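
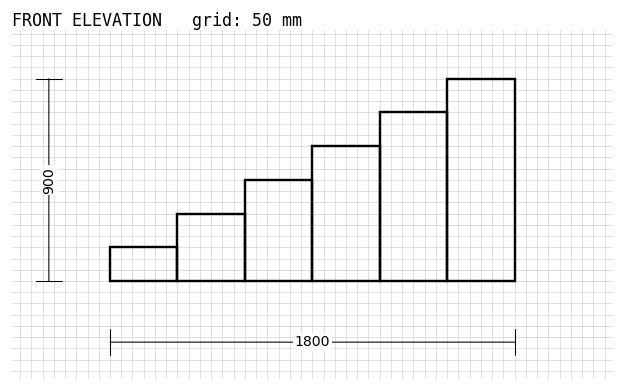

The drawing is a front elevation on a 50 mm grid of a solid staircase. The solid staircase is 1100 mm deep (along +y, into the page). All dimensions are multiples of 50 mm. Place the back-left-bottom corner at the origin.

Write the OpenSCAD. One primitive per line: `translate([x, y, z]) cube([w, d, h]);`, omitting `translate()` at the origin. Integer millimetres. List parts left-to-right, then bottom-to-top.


cube([300, 1100, 150]);
translate([300, 0, 0]) cube([300, 1100, 300]);
translate([600, 0, 0]) cube([300, 1100, 450]);
translate([900, 0, 0]) cube([300, 1100, 600]);
translate([1200, 0, 0]) cube([300, 1100, 750]);
translate([1500, 0, 0]) cube([300, 1100, 900]);


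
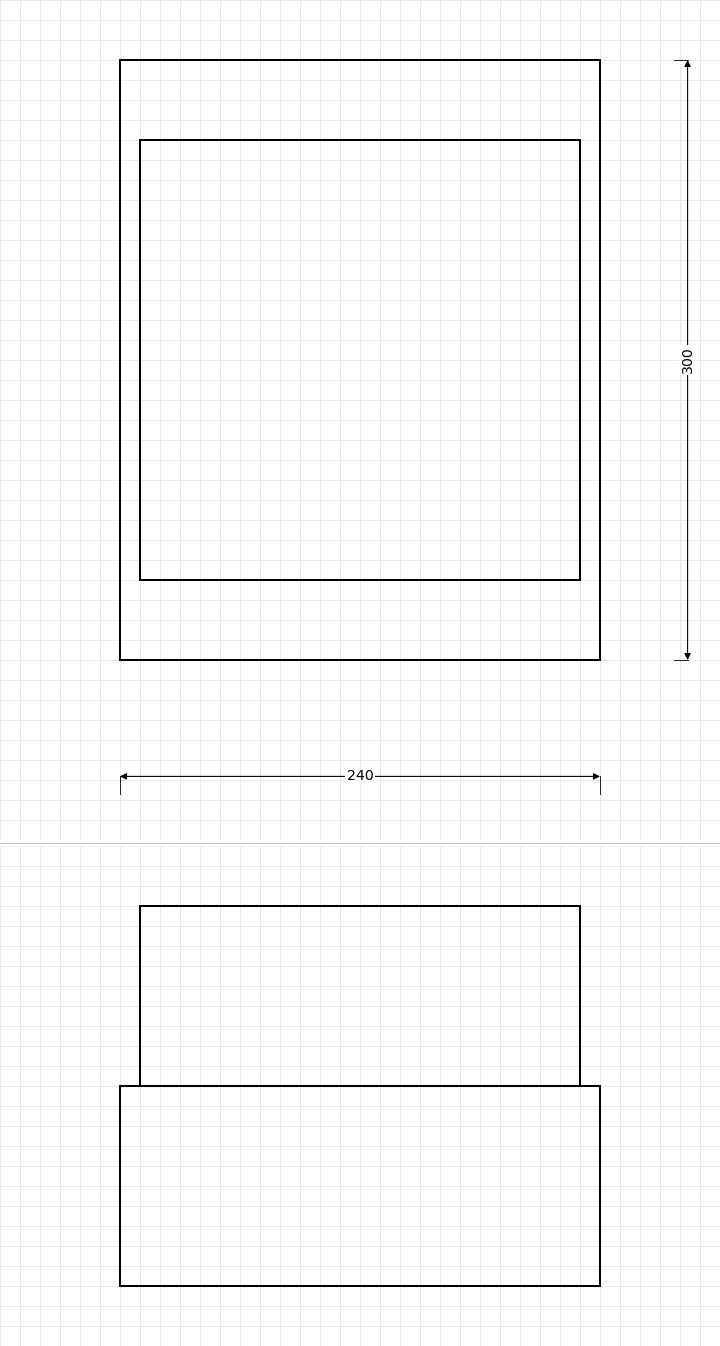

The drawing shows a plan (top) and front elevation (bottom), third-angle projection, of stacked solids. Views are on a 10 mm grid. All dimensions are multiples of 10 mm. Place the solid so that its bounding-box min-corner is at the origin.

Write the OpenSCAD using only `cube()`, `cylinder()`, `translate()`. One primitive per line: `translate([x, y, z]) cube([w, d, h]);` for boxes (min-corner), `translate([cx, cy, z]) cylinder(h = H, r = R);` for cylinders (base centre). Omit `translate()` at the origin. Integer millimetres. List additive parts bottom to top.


cube([240, 300, 100]);
translate([10, 40, 100]) cube([220, 220, 90]);


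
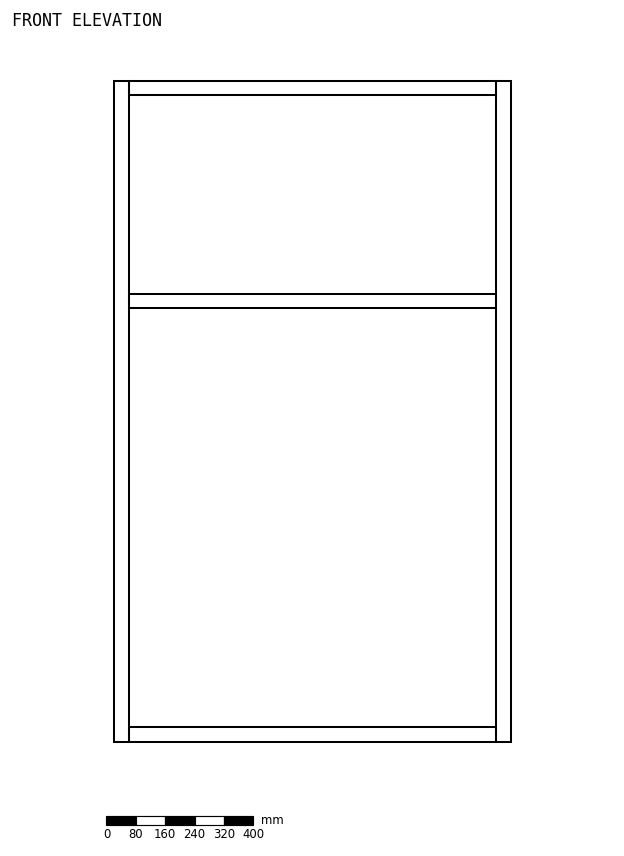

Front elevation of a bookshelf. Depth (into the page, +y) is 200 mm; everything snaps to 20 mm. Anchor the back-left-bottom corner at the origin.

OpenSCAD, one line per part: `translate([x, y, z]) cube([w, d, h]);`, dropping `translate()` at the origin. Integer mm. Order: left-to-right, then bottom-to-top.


cube([40, 200, 1800]);
translate([40, 0, 0]) cube([1000, 200, 40]);
translate([40, 0, 1180]) cube([1000, 200, 40]);
translate([40, 0, 1760]) cube([1000, 200, 40]);
translate([1040, 0, 0]) cube([40, 200, 1800]);


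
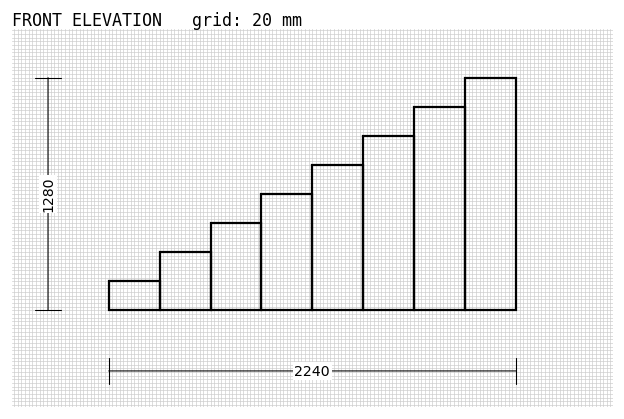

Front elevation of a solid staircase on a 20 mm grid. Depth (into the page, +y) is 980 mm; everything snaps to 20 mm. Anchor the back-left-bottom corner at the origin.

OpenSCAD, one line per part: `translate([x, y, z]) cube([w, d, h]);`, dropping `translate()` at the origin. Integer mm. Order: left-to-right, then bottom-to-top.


cube([280, 980, 160]);
translate([280, 0, 0]) cube([280, 980, 320]);
translate([560, 0, 0]) cube([280, 980, 480]);
translate([840, 0, 0]) cube([280, 980, 640]);
translate([1120, 0, 0]) cube([280, 980, 800]);
translate([1400, 0, 0]) cube([280, 980, 960]);
translate([1680, 0, 0]) cube([280, 980, 1120]);
translate([1960, 0, 0]) cube([280, 980, 1280]);


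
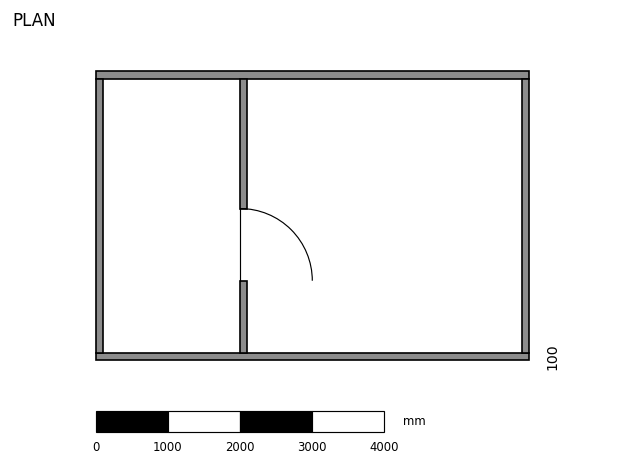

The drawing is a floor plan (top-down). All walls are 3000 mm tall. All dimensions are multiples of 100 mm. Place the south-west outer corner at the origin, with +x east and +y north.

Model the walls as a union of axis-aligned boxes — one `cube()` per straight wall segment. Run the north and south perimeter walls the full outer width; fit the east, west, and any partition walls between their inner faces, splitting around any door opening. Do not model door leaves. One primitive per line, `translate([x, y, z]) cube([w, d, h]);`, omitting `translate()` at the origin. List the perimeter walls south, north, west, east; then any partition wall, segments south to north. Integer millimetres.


cube([6000, 100, 3000]);
translate([0, 3900, 0]) cube([6000, 100, 3000]);
translate([0, 100, 0]) cube([100, 3800, 3000]);
translate([5900, 100, 0]) cube([100, 3800, 3000]);
translate([2000, 100, 0]) cube([100, 1000, 3000]);
translate([2000, 2100, 0]) cube([100, 1800, 3000]);


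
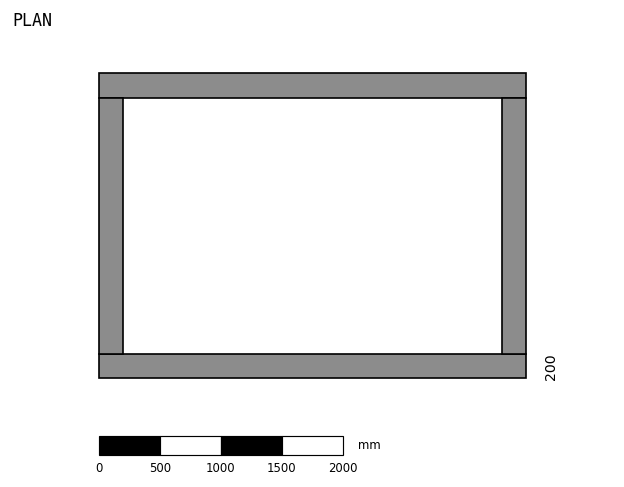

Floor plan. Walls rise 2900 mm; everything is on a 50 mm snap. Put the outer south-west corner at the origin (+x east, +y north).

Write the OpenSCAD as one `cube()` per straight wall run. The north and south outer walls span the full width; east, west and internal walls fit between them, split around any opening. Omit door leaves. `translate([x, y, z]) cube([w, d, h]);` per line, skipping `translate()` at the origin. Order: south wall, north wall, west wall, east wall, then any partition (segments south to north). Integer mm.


cube([3500, 200, 2900]);
translate([0, 2300, 0]) cube([3500, 200, 2900]);
translate([0, 200, 0]) cube([200, 2100, 2900]);
translate([3300, 200, 0]) cube([200, 2100, 2900]);


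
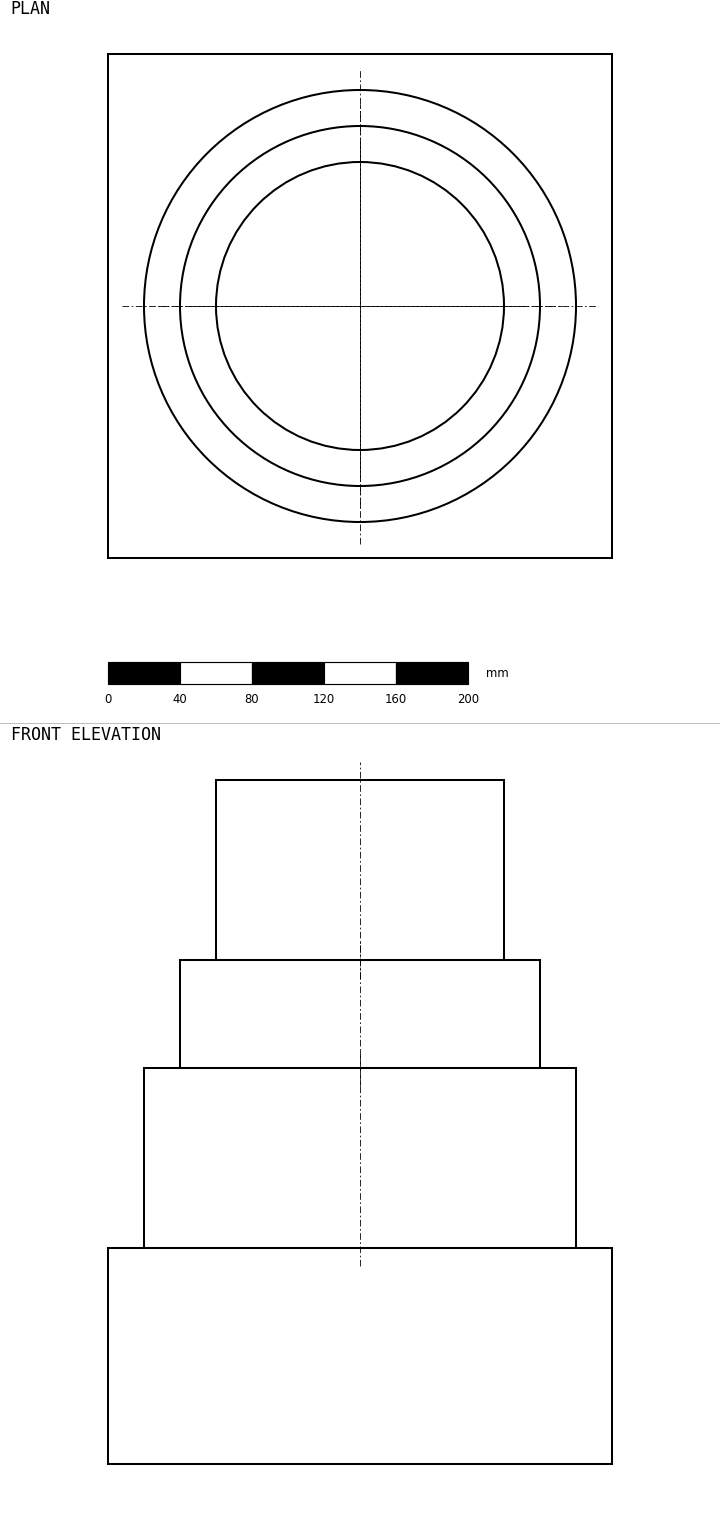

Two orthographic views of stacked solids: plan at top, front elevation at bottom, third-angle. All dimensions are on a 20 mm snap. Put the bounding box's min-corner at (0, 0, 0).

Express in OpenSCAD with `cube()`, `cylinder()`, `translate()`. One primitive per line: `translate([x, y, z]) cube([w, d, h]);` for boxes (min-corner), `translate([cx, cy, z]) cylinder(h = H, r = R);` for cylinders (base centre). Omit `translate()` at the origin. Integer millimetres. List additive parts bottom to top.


cube([280, 280, 120]);
translate([140, 140, 120]) cylinder(h = 100, r = 120);
translate([140, 140, 220]) cylinder(h = 60, r = 100);
translate([140, 140, 280]) cylinder(h = 100, r = 80);


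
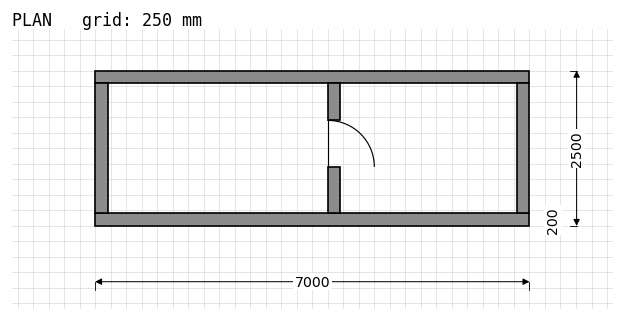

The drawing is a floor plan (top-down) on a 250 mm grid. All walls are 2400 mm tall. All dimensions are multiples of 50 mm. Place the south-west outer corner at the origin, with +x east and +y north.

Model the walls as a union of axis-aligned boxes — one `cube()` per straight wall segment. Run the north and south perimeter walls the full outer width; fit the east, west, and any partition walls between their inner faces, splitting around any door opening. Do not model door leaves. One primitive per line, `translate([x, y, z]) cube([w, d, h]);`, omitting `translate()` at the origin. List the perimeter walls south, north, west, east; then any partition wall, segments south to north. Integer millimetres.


cube([7000, 200, 2400]);
translate([0, 2300, 0]) cube([7000, 200, 2400]);
translate([0, 200, 0]) cube([200, 2100, 2400]);
translate([6800, 200, 0]) cube([200, 2100, 2400]);
translate([3750, 200, 0]) cube([200, 750, 2400]);
translate([3750, 1700, 0]) cube([200, 600, 2400]);


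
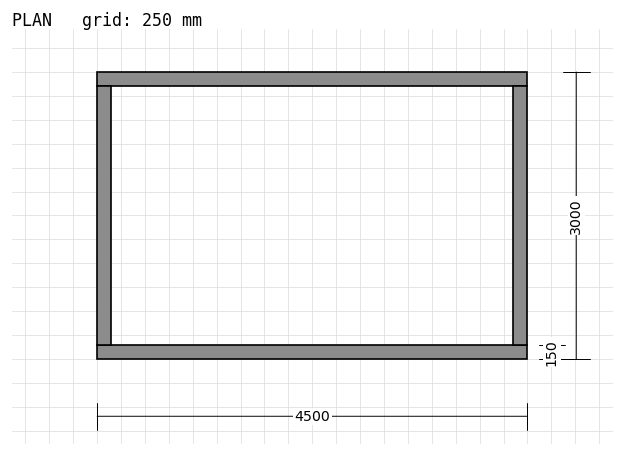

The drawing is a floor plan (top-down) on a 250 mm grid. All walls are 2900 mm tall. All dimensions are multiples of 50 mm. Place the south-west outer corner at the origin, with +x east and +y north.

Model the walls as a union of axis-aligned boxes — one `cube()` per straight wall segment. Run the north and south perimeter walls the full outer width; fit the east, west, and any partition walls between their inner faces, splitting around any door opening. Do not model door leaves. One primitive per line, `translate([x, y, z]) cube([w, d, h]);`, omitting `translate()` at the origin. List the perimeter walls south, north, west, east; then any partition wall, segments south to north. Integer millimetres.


cube([4500, 150, 2900]);
translate([0, 2850, 0]) cube([4500, 150, 2900]);
translate([0, 150, 0]) cube([150, 2700, 2900]);
translate([4350, 150, 0]) cube([150, 2700, 2900]);


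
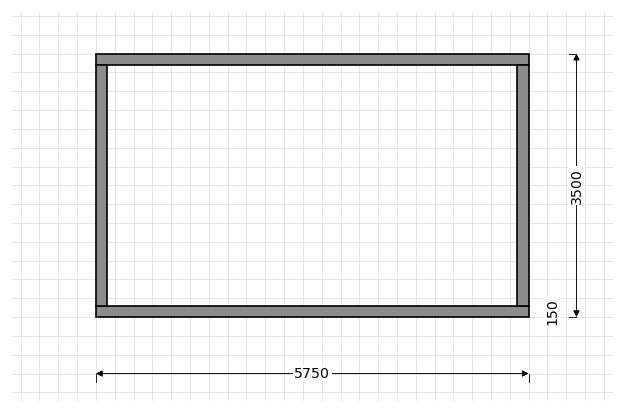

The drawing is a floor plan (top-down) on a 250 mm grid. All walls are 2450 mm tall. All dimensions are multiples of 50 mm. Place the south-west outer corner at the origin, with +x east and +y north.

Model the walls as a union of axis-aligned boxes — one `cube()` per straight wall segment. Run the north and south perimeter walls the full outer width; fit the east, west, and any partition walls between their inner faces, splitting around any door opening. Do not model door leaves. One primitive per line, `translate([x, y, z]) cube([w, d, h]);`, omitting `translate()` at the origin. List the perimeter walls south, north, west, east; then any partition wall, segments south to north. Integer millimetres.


cube([5750, 150, 2450]);
translate([0, 3350, 0]) cube([5750, 150, 2450]);
translate([0, 150, 0]) cube([150, 3200, 2450]);
translate([5600, 150, 0]) cube([150, 3200, 2450]);


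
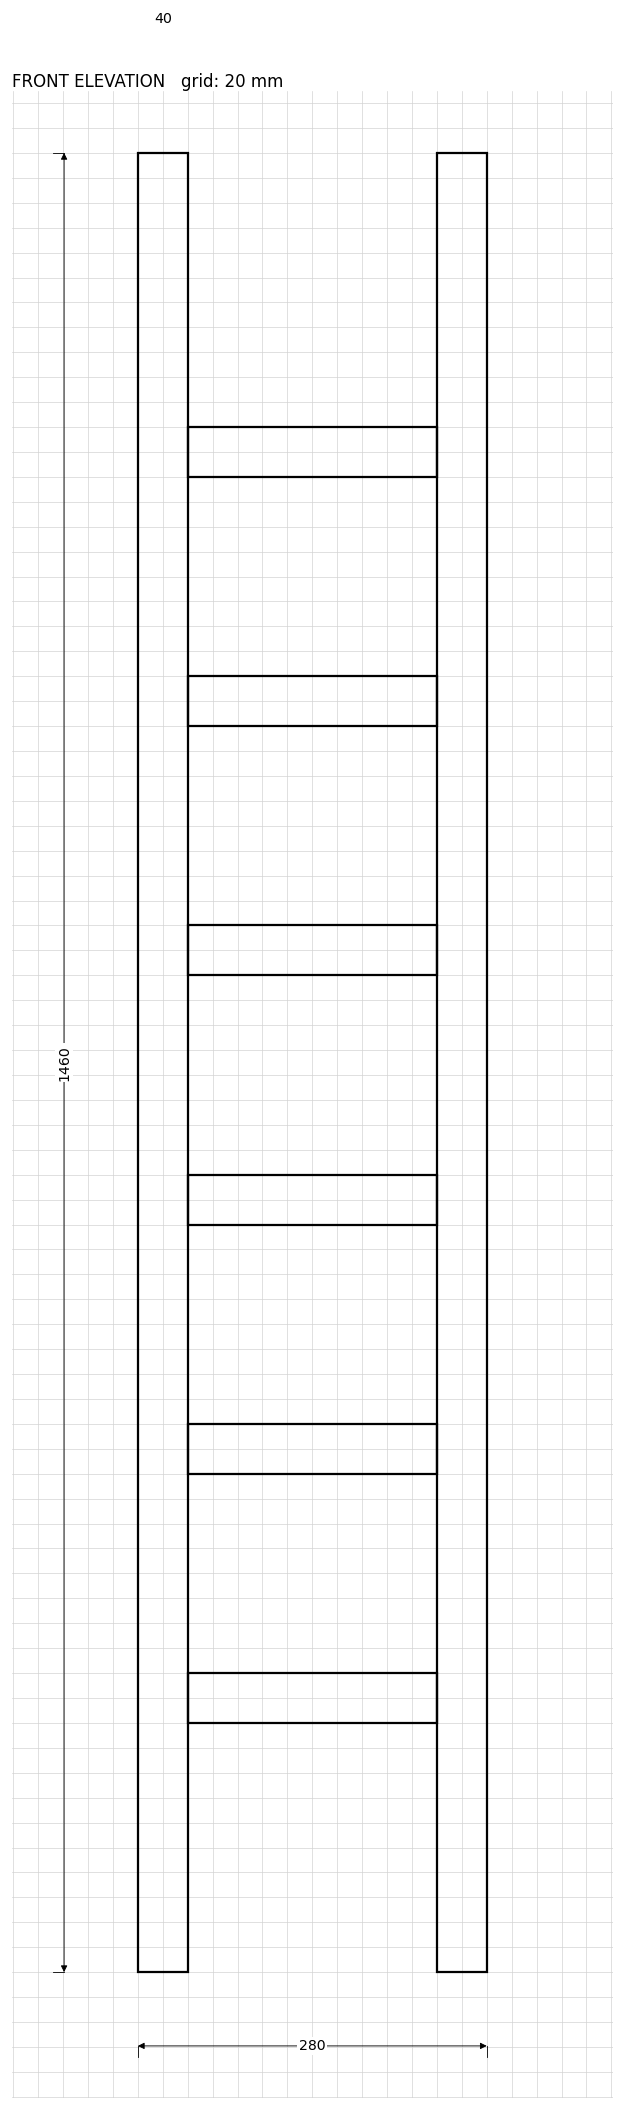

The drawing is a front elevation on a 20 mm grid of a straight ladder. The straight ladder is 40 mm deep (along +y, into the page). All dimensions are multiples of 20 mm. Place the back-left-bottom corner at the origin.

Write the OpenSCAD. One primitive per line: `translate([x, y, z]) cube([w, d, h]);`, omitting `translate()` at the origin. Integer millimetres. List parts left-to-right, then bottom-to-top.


cube([40, 40, 1460]);
translate([40, 0, 200]) cube([200, 40, 40]);
translate([40, 0, 400]) cube([200, 40, 40]);
translate([40, 0, 600]) cube([200, 40, 40]);
translate([40, 0, 800]) cube([200, 40, 40]);
translate([40, 0, 1000]) cube([200, 40, 40]);
translate([40, 0, 1200]) cube([200, 40, 40]);
translate([240, 0, 0]) cube([40, 40, 1460]);


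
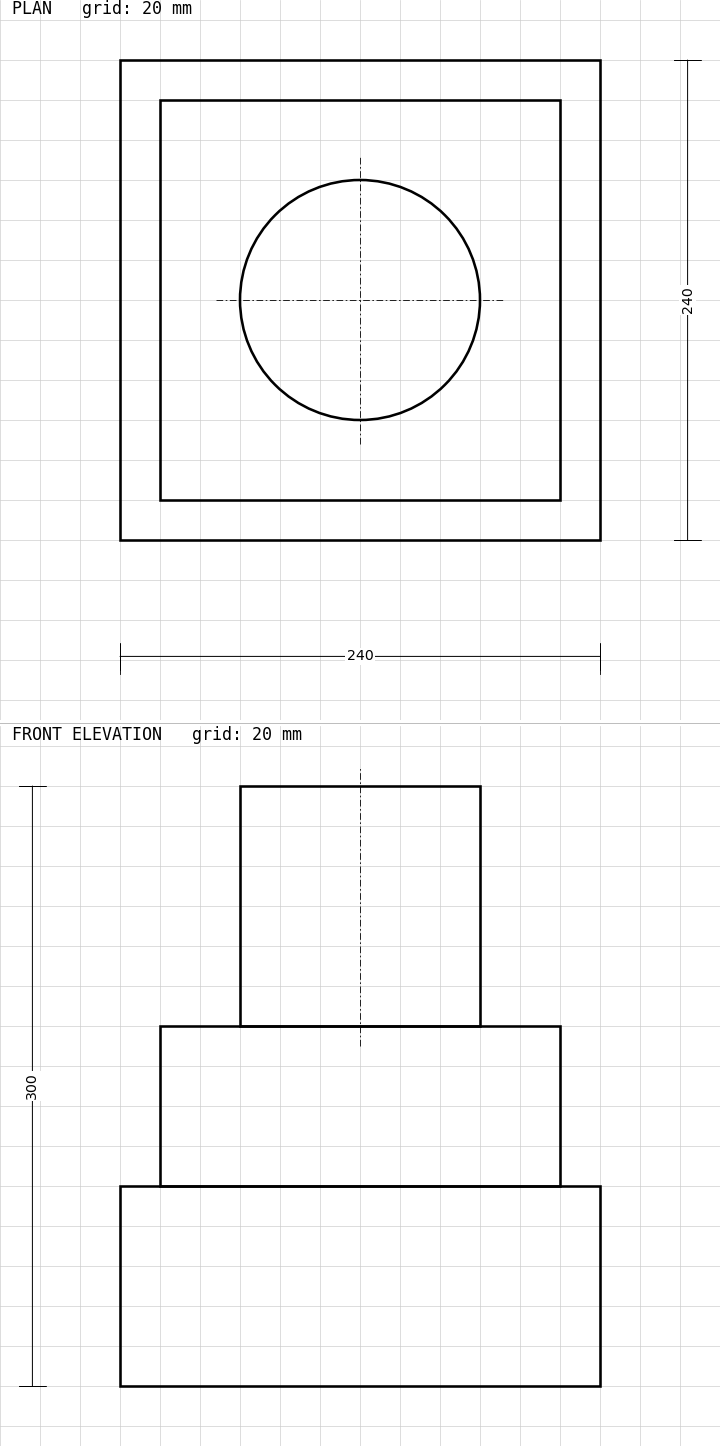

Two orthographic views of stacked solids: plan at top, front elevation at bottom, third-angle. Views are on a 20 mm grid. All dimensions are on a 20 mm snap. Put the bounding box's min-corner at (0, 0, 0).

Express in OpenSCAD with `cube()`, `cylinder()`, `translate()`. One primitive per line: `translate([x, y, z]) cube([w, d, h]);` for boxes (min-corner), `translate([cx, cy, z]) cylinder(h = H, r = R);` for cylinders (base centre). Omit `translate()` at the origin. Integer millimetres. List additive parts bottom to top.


cube([240, 240, 100]);
translate([20, 20, 100]) cube([200, 200, 80]);
translate([120, 120, 180]) cylinder(h = 120, r = 60);


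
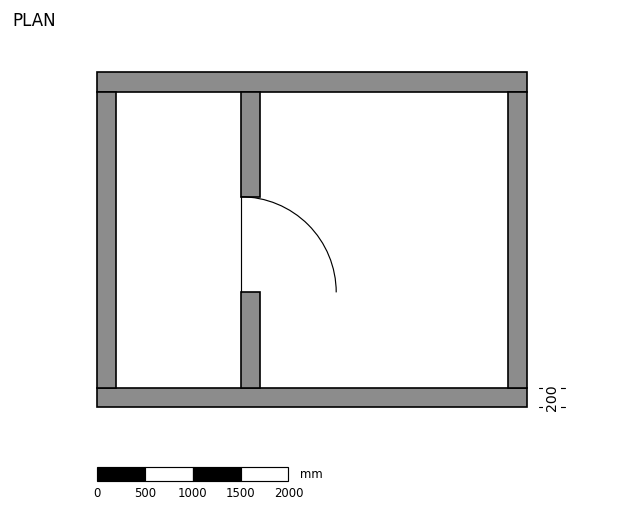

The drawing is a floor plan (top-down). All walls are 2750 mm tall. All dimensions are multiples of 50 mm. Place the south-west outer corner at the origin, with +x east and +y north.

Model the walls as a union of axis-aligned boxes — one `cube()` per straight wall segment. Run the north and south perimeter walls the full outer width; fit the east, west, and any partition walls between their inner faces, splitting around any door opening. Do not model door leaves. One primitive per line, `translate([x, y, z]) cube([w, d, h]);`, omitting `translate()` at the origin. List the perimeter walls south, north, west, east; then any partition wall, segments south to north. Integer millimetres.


cube([4500, 200, 2750]);
translate([0, 3300, 0]) cube([4500, 200, 2750]);
translate([0, 200, 0]) cube([200, 3100, 2750]);
translate([4300, 200, 0]) cube([200, 3100, 2750]);
translate([1500, 200, 0]) cube([200, 1000, 2750]);
translate([1500, 2200, 0]) cube([200, 1100, 2750]);


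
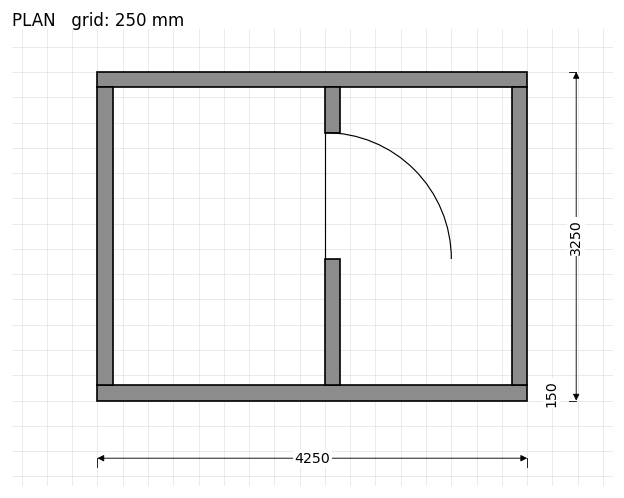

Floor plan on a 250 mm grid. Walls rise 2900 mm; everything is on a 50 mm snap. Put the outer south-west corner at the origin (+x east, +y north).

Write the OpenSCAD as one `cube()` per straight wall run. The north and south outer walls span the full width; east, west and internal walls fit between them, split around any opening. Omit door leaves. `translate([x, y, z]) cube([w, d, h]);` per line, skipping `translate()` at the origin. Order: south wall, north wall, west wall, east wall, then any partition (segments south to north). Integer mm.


cube([4250, 150, 2900]);
translate([0, 3100, 0]) cube([4250, 150, 2900]);
translate([0, 150, 0]) cube([150, 2950, 2900]);
translate([4100, 150, 0]) cube([150, 2950, 2900]);
translate([2250, 150, 0]) cube([150, 1250, 2900]);
translate([2250, 2650, 0]) cube([150, 450, 2900]);


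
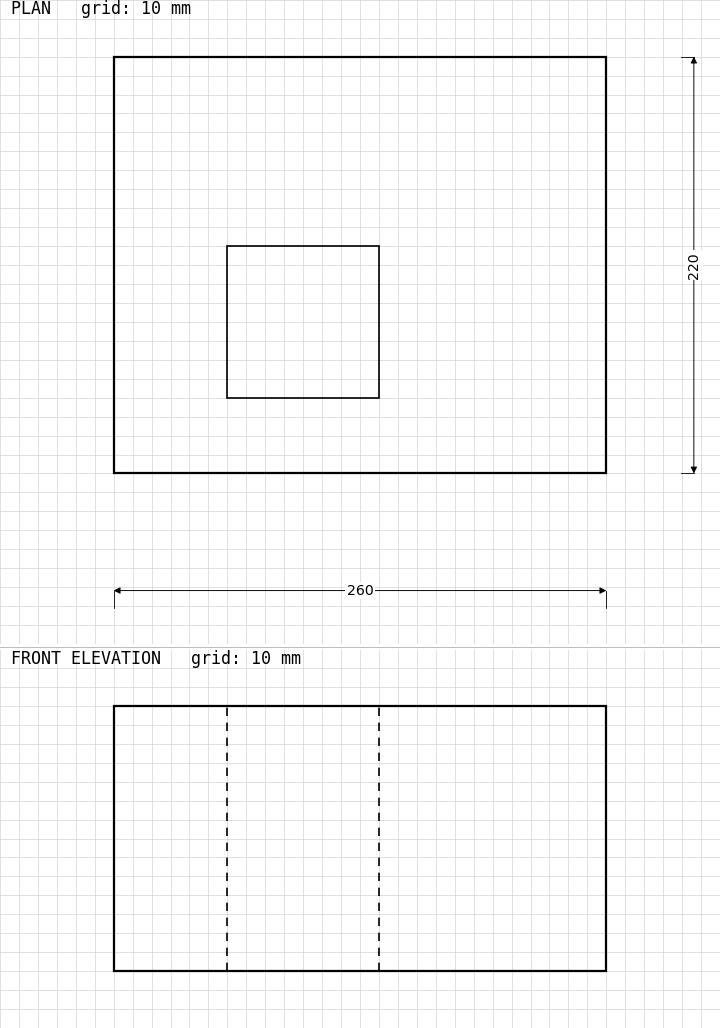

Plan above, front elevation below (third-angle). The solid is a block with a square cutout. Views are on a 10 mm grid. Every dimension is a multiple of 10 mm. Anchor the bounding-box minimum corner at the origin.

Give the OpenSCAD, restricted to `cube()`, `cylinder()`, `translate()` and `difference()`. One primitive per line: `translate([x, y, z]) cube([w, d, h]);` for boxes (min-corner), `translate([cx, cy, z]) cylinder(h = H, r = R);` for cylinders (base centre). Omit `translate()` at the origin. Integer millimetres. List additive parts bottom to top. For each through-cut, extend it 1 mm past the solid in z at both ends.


difference() {
  cube([260, 220, 140]);
  translate([60, 40, -1]) cube([80, 80, 142]);
}


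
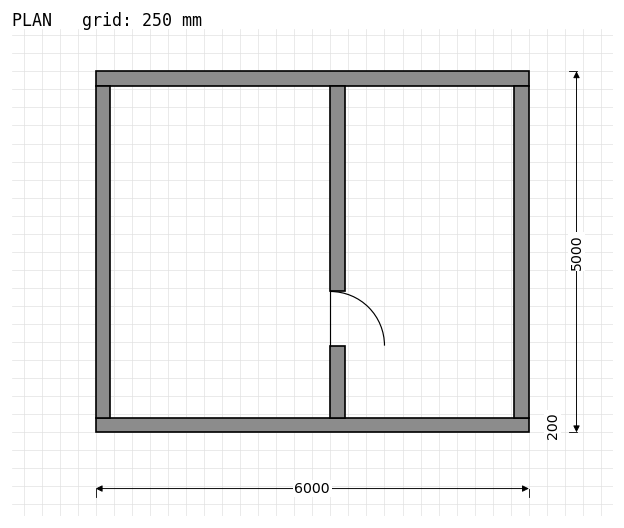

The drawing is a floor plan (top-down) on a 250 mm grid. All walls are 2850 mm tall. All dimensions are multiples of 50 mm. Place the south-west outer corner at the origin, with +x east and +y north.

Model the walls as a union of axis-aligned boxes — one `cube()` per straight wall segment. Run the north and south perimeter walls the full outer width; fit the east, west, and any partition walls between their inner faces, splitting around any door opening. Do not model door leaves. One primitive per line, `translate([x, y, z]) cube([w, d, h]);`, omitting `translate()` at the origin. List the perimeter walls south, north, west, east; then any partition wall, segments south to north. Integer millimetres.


cube([6000, 200, 2850]);
translate([0, 4800, 0]) cube([6000, 200, 2850]);
translate([0, 200, 0]) cube([200, 4600, 2850]);
translate([5800, 200, 0]) cube([200, 4600, 2850]);
translate([3250, 200, 0]) cube([200, 1000, 2850]);
translate([3250, 1950, 0]) cube([200, 2850, 2850]);


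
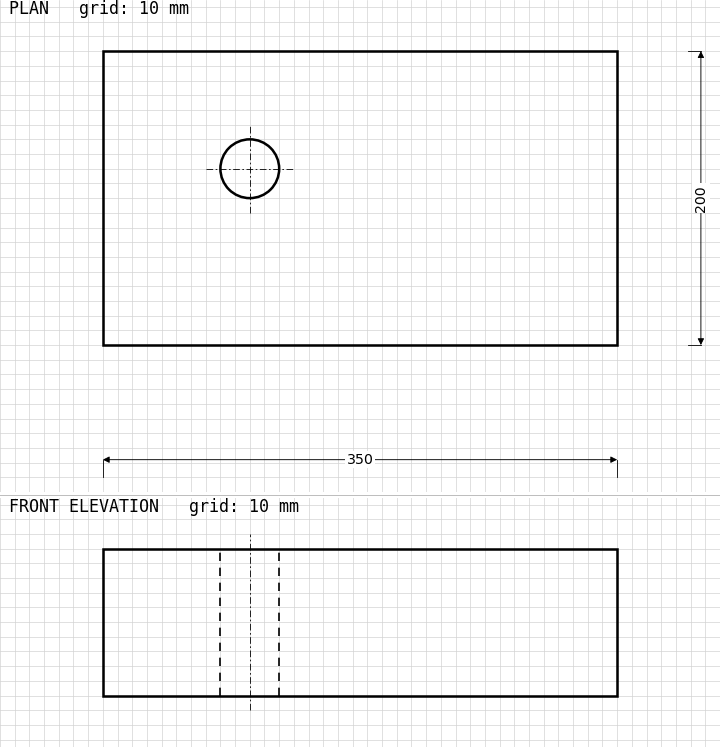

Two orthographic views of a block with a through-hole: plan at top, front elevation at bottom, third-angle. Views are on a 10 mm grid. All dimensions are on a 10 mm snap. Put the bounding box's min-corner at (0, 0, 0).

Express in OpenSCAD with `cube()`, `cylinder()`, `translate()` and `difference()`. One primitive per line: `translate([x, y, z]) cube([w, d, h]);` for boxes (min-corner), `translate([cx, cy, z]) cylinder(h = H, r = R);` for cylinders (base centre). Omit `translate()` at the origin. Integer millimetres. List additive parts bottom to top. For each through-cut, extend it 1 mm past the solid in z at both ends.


difference() {
  cube([350, 200, 100]);
  translate([100, 120, -1]) cylinder(h = 102, r = 20);
}


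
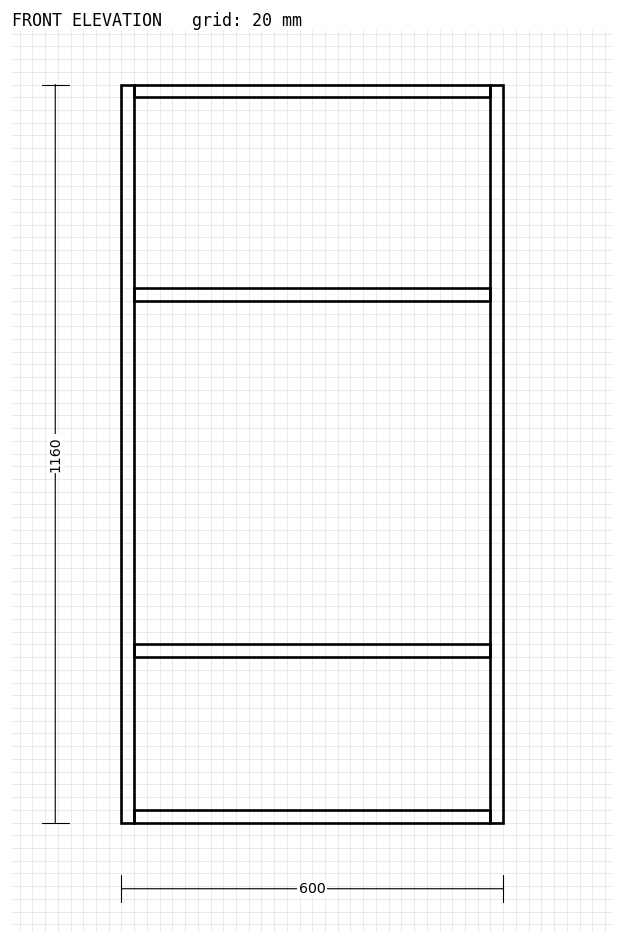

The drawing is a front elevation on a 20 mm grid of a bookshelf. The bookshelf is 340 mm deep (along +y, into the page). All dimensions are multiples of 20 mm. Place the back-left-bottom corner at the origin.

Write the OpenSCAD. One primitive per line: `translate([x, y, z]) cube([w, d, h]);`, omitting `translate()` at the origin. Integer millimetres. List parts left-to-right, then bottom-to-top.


cube([20, 340, 1160]);
translate([20, 0, 0]) cube([560, 340, 20]);
translate([20, 0, 260]) cube([560, 340, 20]);
translate([20, 0, 820]) cube([560, 340, 20]);
translate([20, 0, 1140]) cube([560, 340, 20]);
translate([580, 0, 0]) cube([20, 340, 1160]);


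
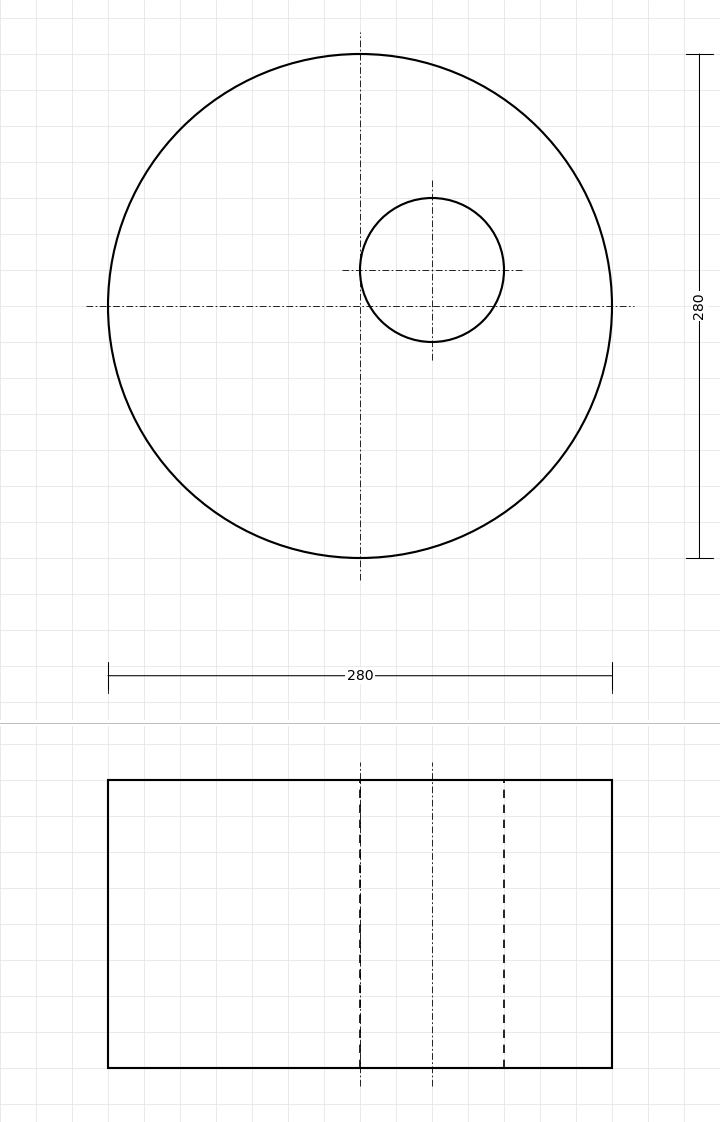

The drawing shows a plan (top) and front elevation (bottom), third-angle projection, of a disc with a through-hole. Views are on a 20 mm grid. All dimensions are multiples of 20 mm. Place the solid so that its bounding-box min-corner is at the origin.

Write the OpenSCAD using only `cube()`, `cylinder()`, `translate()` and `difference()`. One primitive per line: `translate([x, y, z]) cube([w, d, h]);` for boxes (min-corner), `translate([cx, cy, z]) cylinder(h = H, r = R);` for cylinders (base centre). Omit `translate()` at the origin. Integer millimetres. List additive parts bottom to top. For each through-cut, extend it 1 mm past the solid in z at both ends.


difference() {
  translate([140, 140, 0]) cylinder(h = 160, r = 140);
  translate([180, 160, -1]) cylinder(h = 162, r = 40);
}


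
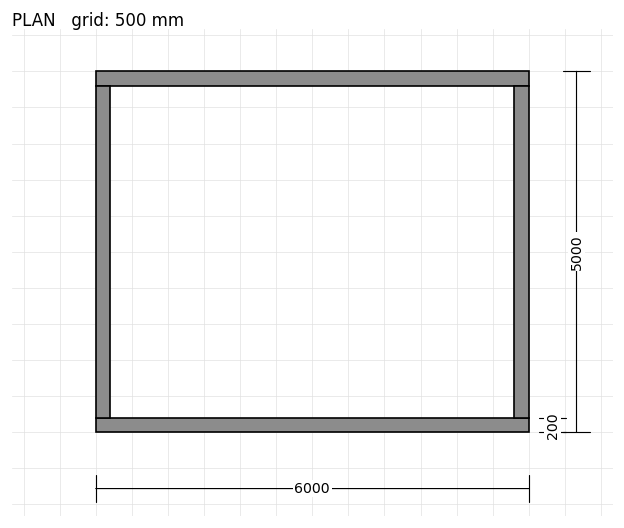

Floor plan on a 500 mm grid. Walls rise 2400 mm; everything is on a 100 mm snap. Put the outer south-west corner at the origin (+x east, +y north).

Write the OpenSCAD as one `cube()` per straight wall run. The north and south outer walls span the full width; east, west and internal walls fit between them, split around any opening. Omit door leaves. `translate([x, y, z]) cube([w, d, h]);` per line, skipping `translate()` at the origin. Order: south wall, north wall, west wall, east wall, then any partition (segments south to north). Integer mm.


cube([6000, 200, 2400]);
translate([0, 4800, 0]) cube([6000, 200, 2400]);
translate([0, 200, 0]) cube([200, 4600, 2400]);
translate([5800, 200, 0]) cube([200, 4600, 2400]);


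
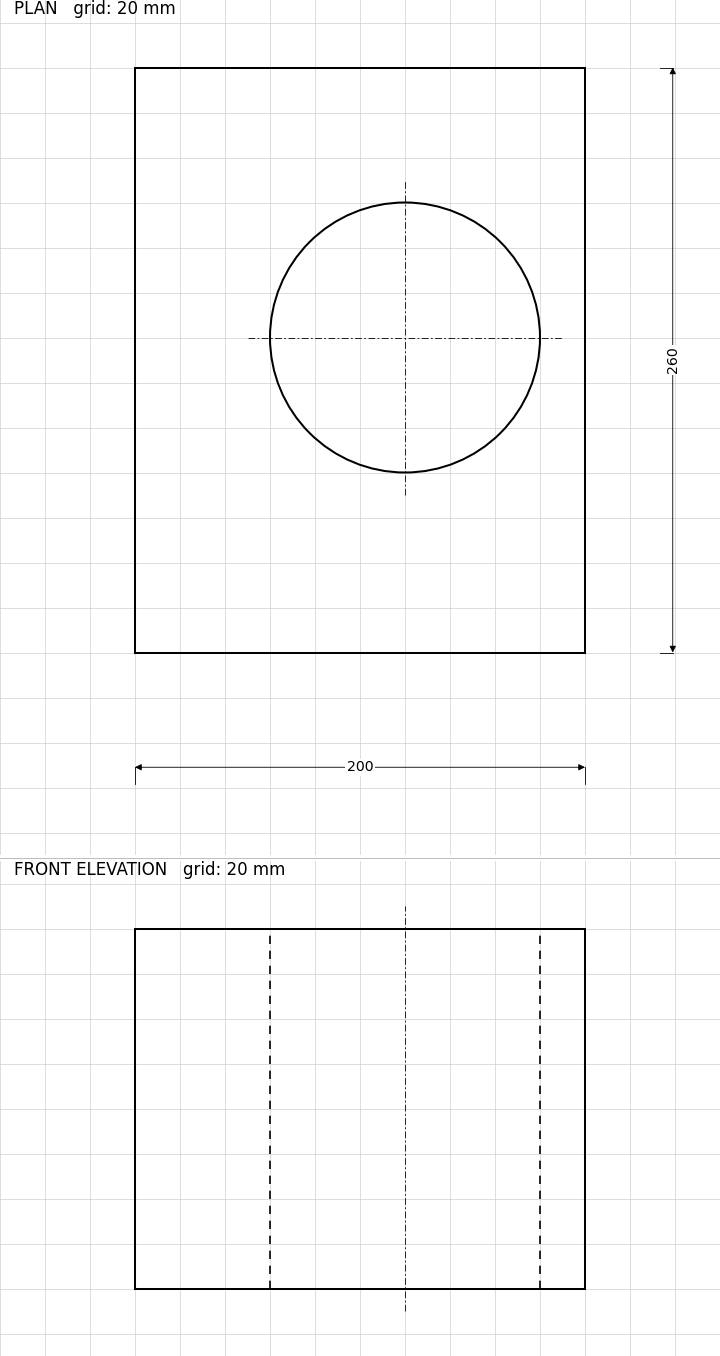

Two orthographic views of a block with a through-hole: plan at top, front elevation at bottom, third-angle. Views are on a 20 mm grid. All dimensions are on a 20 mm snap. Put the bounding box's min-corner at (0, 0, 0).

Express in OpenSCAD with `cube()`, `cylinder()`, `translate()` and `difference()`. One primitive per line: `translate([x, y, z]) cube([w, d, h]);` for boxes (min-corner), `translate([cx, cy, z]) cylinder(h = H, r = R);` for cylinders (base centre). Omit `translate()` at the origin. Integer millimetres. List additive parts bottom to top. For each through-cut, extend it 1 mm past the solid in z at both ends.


difference() {
  cube([200, 260, 160]);
  translate([120, 140, -1]) cylinder(h = 162, r = 60);
}


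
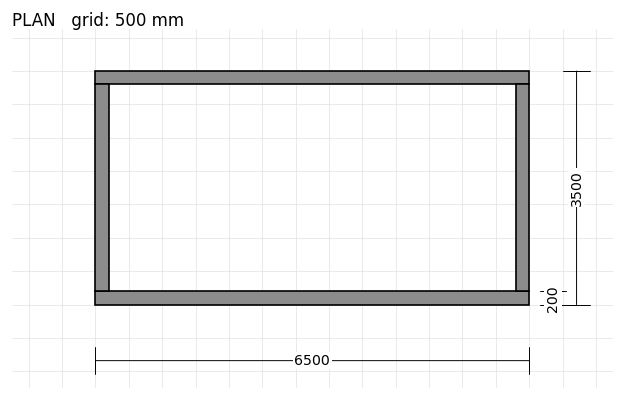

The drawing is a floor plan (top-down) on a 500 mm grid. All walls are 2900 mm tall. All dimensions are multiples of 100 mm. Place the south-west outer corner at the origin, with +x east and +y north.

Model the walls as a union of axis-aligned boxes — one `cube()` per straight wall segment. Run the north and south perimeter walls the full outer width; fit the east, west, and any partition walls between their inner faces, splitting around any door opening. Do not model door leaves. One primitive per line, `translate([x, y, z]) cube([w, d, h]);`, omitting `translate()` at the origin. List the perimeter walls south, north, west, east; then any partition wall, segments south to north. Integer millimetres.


cube([6500, 200, 2900]);
translate([0, 3300, 0]) cube([6500, 200, 2900]);
translate([0, 200, 0]) cube([200, 3100, 2900]);
translate([6300, 200, 0]) cube([200, 3100, 2900]);


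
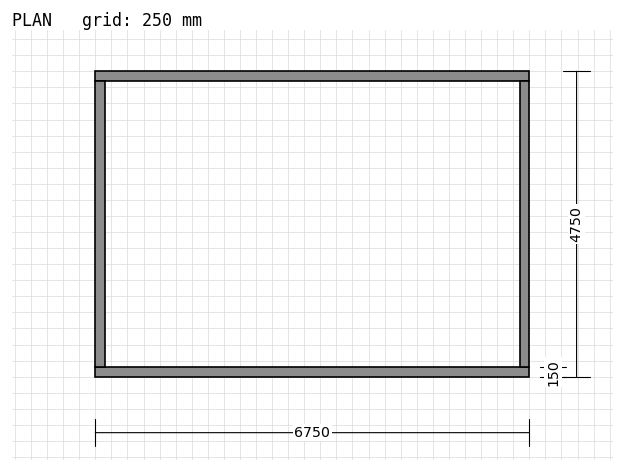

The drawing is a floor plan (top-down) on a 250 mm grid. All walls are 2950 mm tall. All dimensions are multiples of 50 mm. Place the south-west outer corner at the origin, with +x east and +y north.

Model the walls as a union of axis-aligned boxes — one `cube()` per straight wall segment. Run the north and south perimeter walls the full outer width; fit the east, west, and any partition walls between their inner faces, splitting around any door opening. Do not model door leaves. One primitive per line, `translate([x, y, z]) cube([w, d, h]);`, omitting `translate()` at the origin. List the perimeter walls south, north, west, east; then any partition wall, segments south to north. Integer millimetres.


cube([6750, 150, 2950]);
translate([0, 4600, 0]) cube([6750, 150, 2950]);
translate([0, 150, 0]) cube([150, 4450, 2950]);
translate([6600, 150, 0]) cube([150, 4450, 2950]);


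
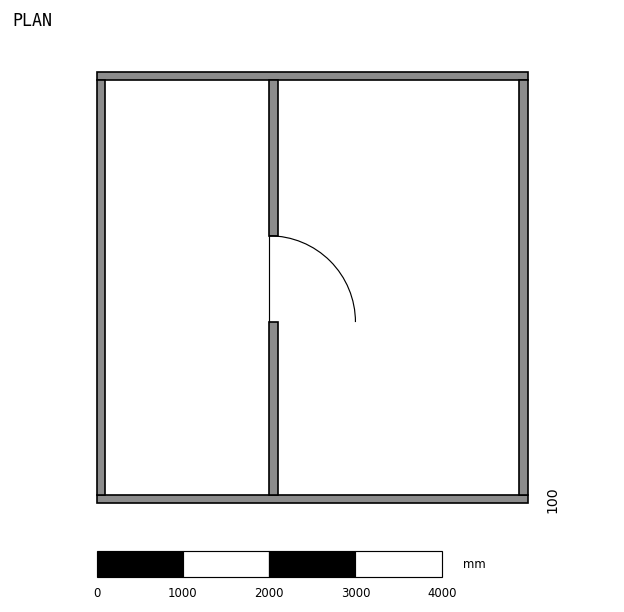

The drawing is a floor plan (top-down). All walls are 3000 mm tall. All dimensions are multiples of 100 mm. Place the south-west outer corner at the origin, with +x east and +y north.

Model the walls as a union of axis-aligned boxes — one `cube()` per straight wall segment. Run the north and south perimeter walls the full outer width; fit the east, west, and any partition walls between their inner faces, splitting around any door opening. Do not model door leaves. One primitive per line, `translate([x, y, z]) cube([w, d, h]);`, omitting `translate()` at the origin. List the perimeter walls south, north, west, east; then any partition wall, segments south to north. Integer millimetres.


cube([5000, 100, 3000]);
translate([0, 4900, 0]) cube([5000, 100, 3000]);
translate([0, 100, 0]) cube([100, 4800, 3000]);
translate([4900, 100, 0]) cube([100, 4800, 3000]);
translate([2000, 100, 0]) cube([100, 2000, 3000]);
translate([2000, 3100, 0]) cube([100, 1800, 3000]);


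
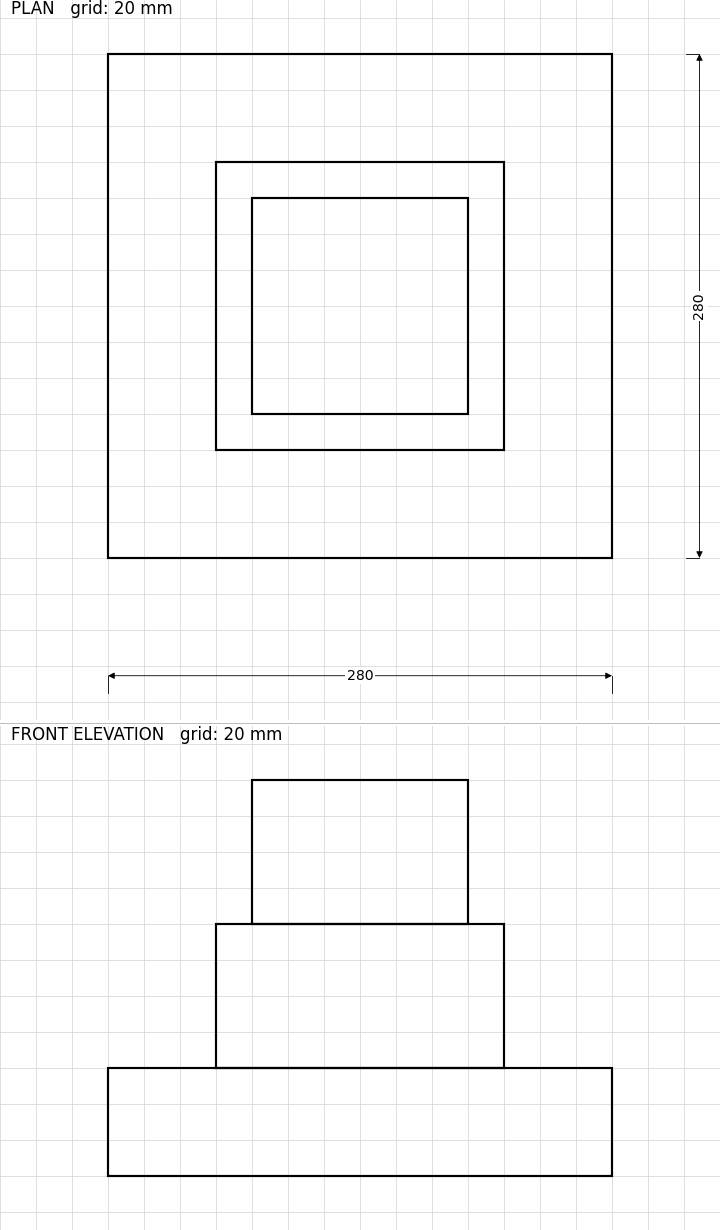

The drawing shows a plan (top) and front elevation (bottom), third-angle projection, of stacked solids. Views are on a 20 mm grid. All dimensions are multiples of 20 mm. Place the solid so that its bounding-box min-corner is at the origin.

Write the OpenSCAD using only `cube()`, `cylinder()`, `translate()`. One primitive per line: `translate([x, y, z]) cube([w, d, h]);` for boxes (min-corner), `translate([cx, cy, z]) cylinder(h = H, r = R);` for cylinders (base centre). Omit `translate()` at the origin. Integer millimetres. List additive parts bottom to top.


cube([280, 280, 60]);
translate([60, 60, 60]) cube([160, 160, 80]);
translate([80, 80, 140]) cube([120, 120, 80]);


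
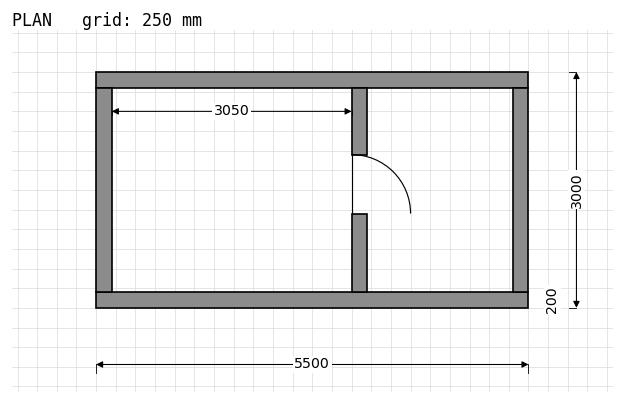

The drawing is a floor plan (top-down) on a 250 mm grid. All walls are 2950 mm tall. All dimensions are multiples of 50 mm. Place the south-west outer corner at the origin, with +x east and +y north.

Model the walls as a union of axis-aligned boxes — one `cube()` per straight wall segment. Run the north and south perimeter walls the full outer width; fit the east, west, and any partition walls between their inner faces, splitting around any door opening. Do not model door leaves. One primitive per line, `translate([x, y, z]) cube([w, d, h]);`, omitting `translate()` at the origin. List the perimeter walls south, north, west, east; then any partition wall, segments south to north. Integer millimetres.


cube([5500, 200, 2950]);
translate([0, 2800, 0]) cube([5500, 200, 2950]);
translate([0, 200, 0]) cube([200, 2600, 2950]);
translate([5300, 200, 0]) cube([200, 2600, 2950]);
translate([3250, 200, 0]) cube([200, 1000, 2950]);
translate([3250, 1950, 0]) cube([200, 850, 2950]);


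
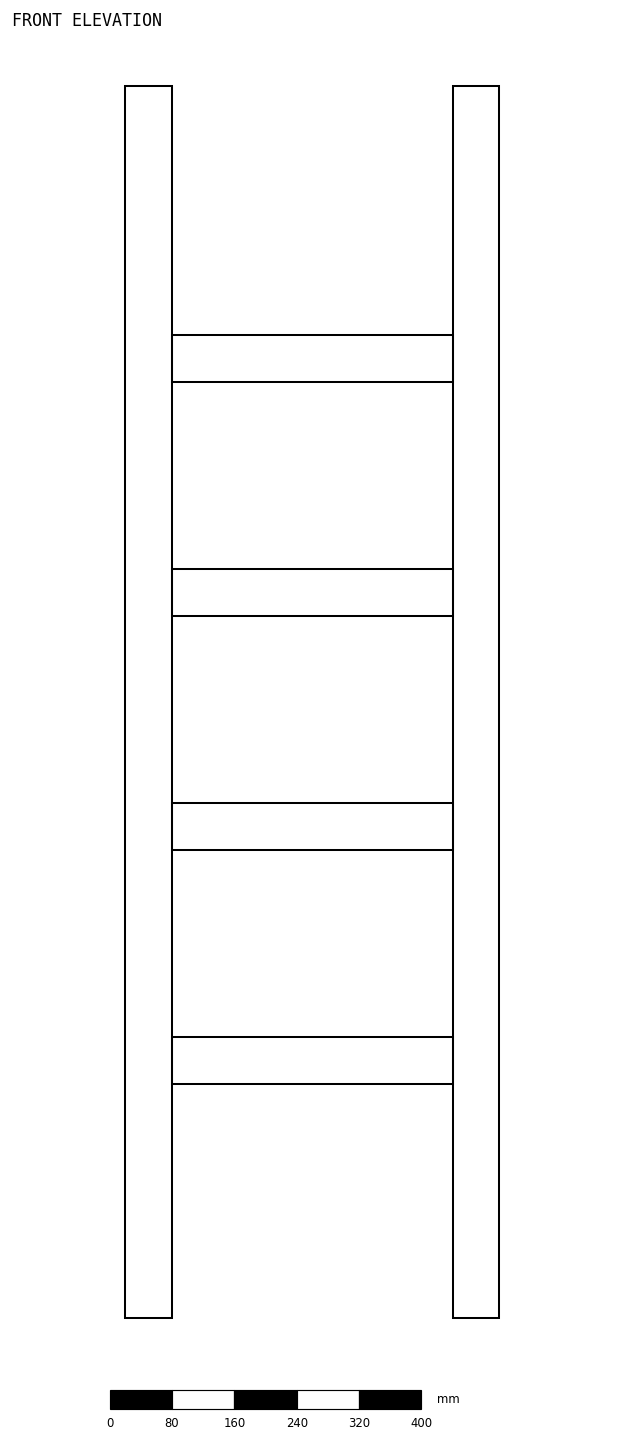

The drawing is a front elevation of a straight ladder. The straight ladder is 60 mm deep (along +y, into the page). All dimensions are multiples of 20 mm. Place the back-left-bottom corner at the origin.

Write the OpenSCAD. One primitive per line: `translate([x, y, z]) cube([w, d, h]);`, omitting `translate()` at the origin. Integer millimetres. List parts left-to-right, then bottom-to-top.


cube([60, 60, 1580]);
translate([60, 0, 300]) cube([360, 60, 60]);
translate([60, 0, 600]) cube([360, 60, 60]);
translate([60, 0, 900]) cube([360, 60, 60]);
translate([60, 0, 1200]) cube([360, 60, 60]);
translate([420, 0, 0]) cube([60, 60, 1580]);


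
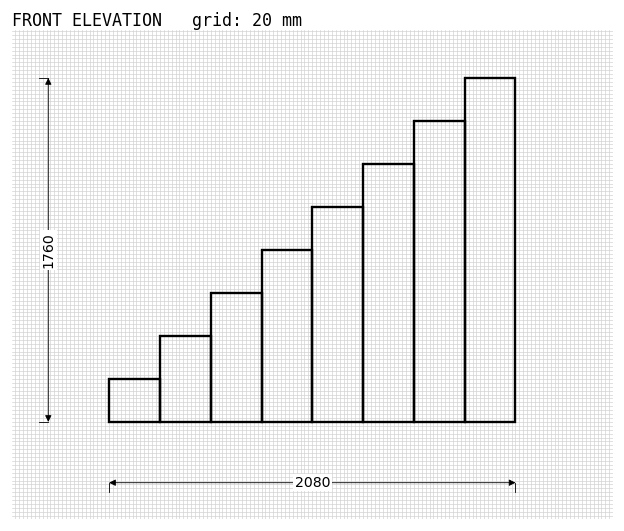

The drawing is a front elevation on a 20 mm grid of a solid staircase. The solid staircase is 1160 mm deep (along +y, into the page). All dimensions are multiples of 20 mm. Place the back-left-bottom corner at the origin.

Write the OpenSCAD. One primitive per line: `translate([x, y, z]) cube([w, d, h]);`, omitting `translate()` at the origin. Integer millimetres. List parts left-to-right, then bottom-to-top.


cube([260, 1160, 220]);
translate([260, 0, 0]) cube([260, 1160, 440]);
translate([520, 0, 0]) cube([260, 1160, 660]);
translate([780, 0, 0]) cube([260, 1160, 880]);
translate([1040, 0, 0]) cube([260, 1160, 1100]);
translate([1300, 0, 0]) cube([260, 1160, 1320]);
translate([1560, 0, 0]) cube([260, 1160, 1540]);
translate([1820, 0, 0]) cube([260, 1160, 1760]);


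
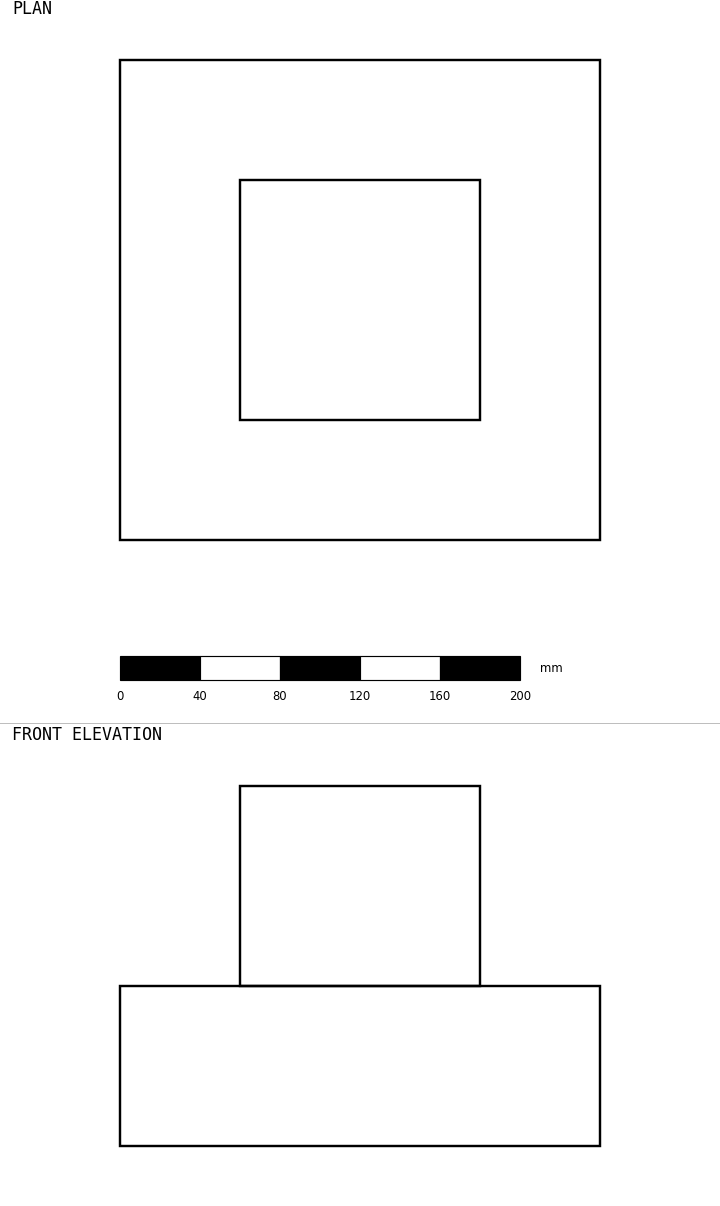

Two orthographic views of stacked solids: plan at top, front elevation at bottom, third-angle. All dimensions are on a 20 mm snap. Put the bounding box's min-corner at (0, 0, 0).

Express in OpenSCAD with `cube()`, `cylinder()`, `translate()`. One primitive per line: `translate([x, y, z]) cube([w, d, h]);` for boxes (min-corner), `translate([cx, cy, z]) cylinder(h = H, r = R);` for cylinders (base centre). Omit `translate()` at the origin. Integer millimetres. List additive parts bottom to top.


cube([240, 240, 80]);
translate([60, 60, 80]) cube([120, 120, 100]);


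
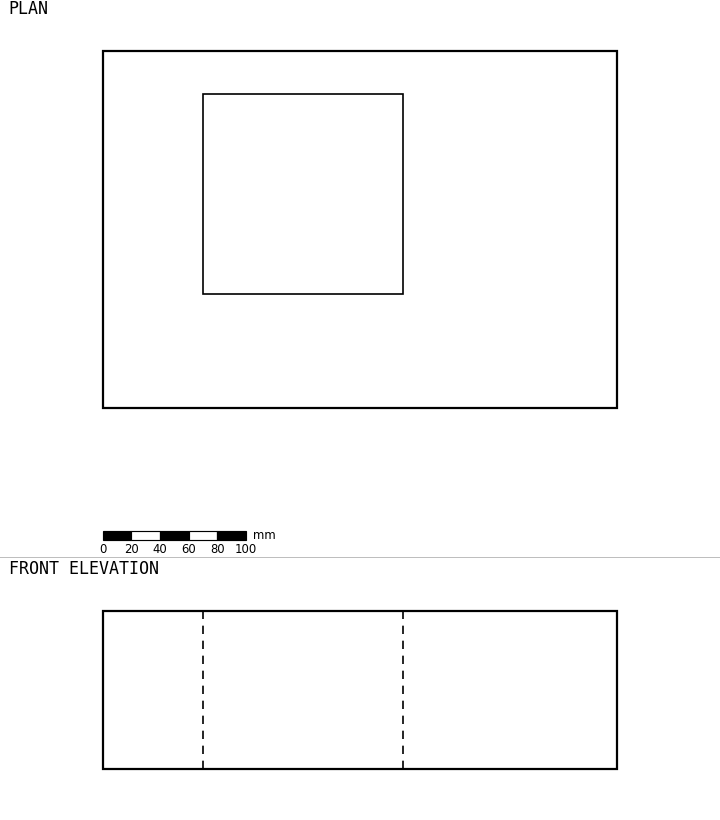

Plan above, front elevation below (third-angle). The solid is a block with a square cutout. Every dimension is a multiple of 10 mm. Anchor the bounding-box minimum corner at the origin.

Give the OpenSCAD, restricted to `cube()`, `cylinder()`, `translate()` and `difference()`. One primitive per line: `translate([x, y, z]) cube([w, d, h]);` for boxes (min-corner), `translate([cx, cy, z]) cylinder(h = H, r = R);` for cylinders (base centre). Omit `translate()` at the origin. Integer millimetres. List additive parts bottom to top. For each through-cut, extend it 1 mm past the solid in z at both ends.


difference() {
  cube([360, 250, 110]);
  translate([70, 80, -1]) cube([140, 140, 112]);
}


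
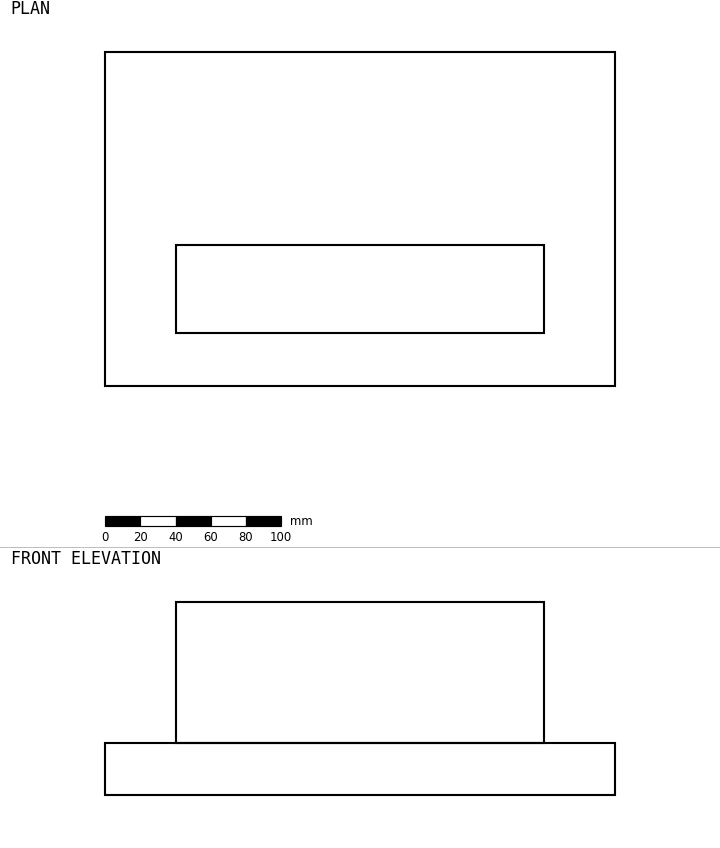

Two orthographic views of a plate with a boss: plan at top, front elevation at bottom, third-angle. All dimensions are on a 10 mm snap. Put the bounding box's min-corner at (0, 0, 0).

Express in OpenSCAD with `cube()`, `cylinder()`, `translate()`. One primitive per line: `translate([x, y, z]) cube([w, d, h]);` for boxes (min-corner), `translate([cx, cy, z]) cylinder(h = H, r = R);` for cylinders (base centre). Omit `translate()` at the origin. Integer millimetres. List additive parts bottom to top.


cube([290, 190, 30]);
translate([40, 30, 30]) cube([210, 50, 80]);


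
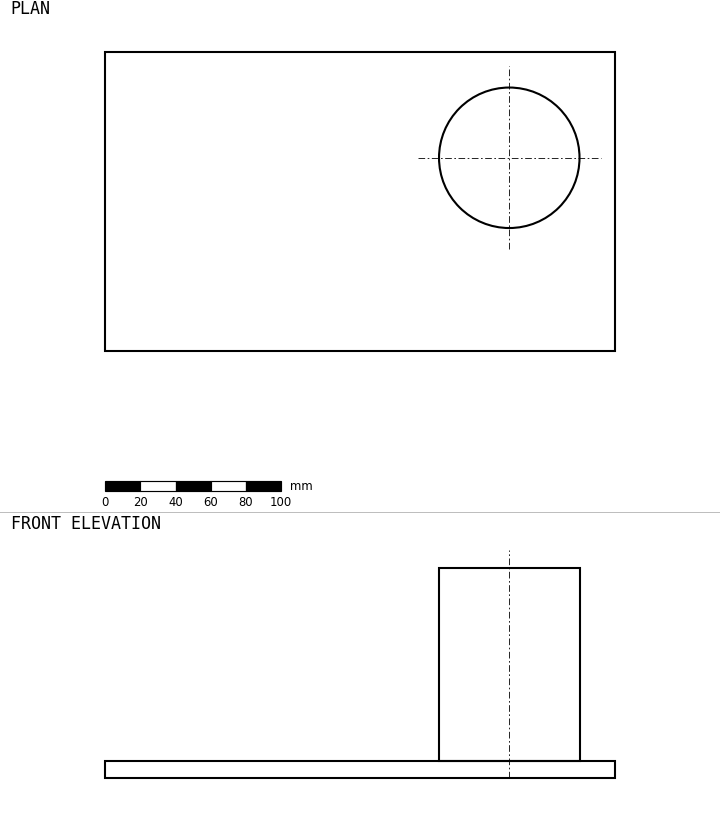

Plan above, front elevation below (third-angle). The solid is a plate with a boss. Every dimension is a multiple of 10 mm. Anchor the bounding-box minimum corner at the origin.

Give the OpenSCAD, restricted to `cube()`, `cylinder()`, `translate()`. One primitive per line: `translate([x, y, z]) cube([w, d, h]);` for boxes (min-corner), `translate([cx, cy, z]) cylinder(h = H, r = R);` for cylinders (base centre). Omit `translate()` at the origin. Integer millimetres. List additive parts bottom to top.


cube([290, 170, 10]);
translate([230, 110, 10]) cylinder(h = 110, r = 40);


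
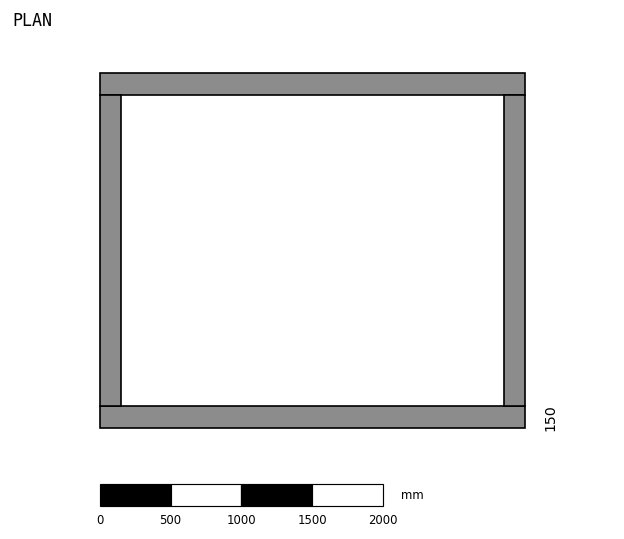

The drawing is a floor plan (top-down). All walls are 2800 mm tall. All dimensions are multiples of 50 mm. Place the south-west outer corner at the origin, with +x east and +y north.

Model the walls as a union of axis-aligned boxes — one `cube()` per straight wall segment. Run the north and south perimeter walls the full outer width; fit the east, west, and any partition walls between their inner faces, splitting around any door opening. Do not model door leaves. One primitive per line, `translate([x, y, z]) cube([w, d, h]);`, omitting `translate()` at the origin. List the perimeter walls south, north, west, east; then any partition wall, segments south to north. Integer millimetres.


cube([3000, 150, 2800]);
translate([0, 2350, 0]) cube([3000, 150, 2800]);
translate([0, 150, 0]) cube([150, 2200, 2800]);
translate([2850, 150, 0]) cube([150, 2200, 2800]);


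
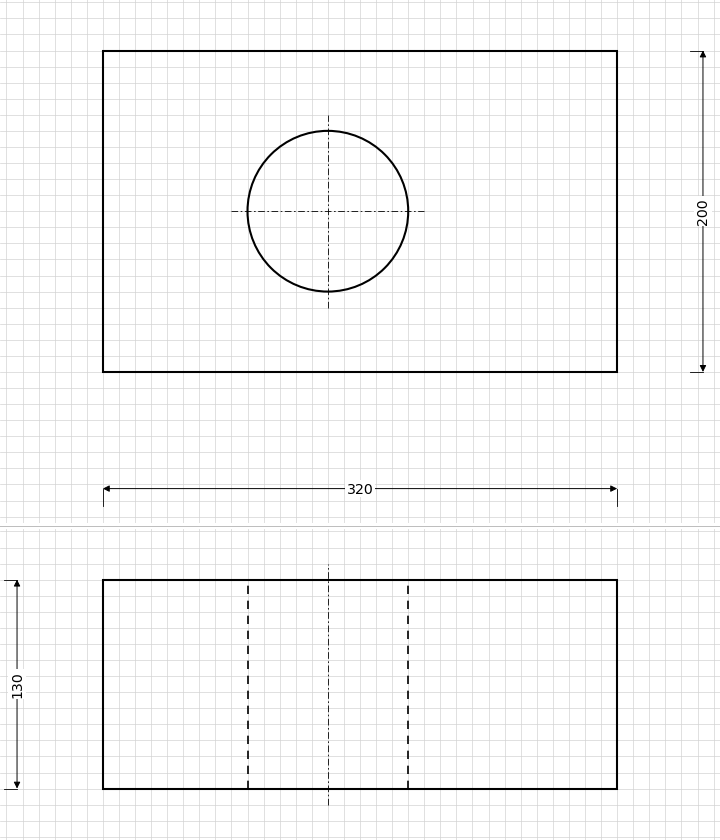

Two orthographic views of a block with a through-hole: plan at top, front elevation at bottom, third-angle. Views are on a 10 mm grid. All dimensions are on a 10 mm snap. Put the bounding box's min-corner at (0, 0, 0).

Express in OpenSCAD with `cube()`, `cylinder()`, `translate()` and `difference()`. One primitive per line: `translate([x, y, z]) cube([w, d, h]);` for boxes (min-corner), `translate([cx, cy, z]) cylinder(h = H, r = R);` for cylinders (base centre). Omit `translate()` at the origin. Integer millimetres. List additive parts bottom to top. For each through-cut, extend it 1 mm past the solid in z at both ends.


difference() {
  cube([320, 200, 130]);
  translate([140, 100, -1]) cylinder(h = 132, r = 50);
}


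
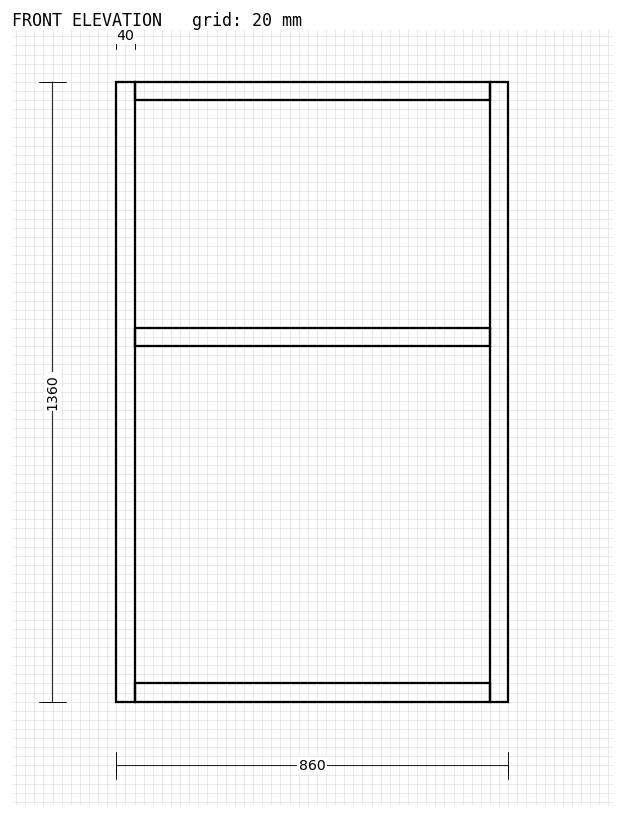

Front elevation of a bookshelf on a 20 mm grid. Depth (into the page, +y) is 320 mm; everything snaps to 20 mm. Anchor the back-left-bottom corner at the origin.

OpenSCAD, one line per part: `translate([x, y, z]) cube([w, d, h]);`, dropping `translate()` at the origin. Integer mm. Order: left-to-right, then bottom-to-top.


cube([40, 320, 1360]);
translate([40, 0, 0]) cube([780, 320, 40]);
translate([40, 0, 780]) cube([780, 320, 40]);
translate([40, 0, 1320]) cube([780, 320, 40]);
translate([820, 0, 0]) cube([40, 320, 1360]);


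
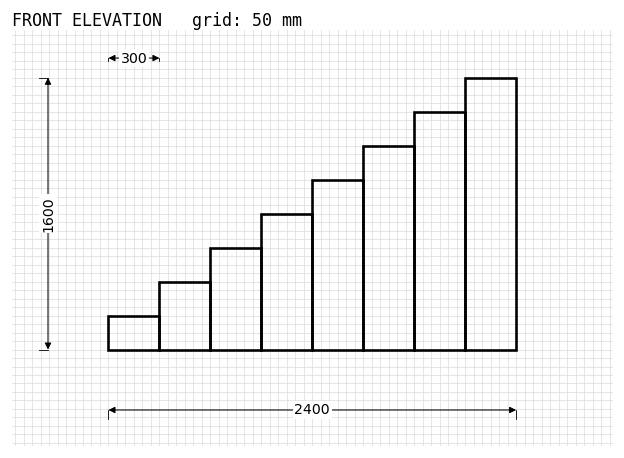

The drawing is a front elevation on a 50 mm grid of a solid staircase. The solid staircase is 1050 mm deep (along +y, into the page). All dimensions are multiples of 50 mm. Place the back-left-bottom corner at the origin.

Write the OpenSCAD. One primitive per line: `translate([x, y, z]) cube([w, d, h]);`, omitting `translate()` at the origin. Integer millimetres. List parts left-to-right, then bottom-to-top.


cube([300, 1050, 200]);
translate([300, 0, 0]) cube([300, 1050, 400]);
translate([600, 0, 0]) cube([300, 1050, 600]);
translate([900, 0, 0]) cube([300, 1050, 800]);
translate([1200, 0, 0]) cube([300, 1050, 1000]);
translate([1500, 0, 0]) cube([300, 1050, 1200]);
translate([1800, 0, 0]) cube([300, 1050, 1400]);
translate([2100, 0, 0]) cube([300, 1050, 1600]);


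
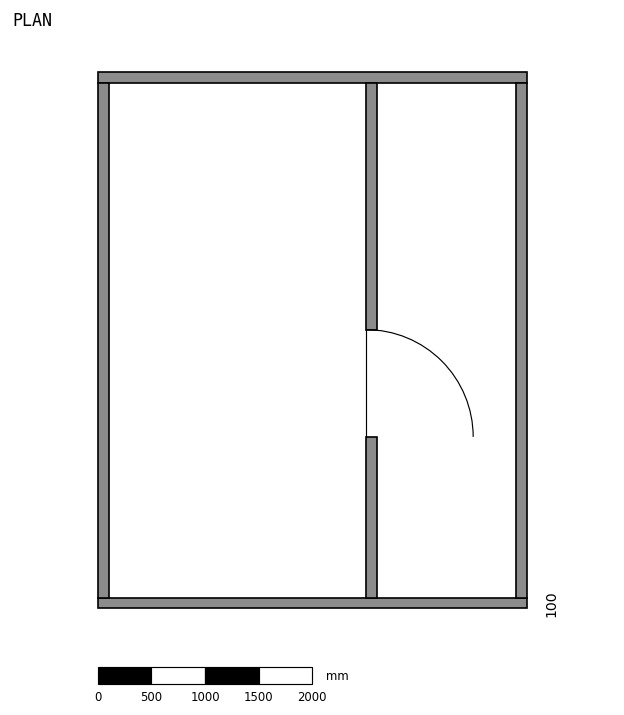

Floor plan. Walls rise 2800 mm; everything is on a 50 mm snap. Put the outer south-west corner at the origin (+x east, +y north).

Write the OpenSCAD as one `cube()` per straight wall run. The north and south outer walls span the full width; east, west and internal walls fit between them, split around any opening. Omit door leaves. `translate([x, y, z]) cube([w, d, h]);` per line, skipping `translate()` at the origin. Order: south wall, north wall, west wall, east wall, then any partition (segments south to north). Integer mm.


cube([4000, 100, 2800]);
translate([0, 4900, 0]) cube([4000, 100, 2800]);
translate([0, 100, 0]) cube([100, 4800, 2800]);
translate([3900, 100, 0]) cube([100, 4800, 2800]);
translate([2500, 100, 0]) cube([100, 1500, 2800]);
translate([2500, 2600, 0]) cube([100, 2300, 2800]);


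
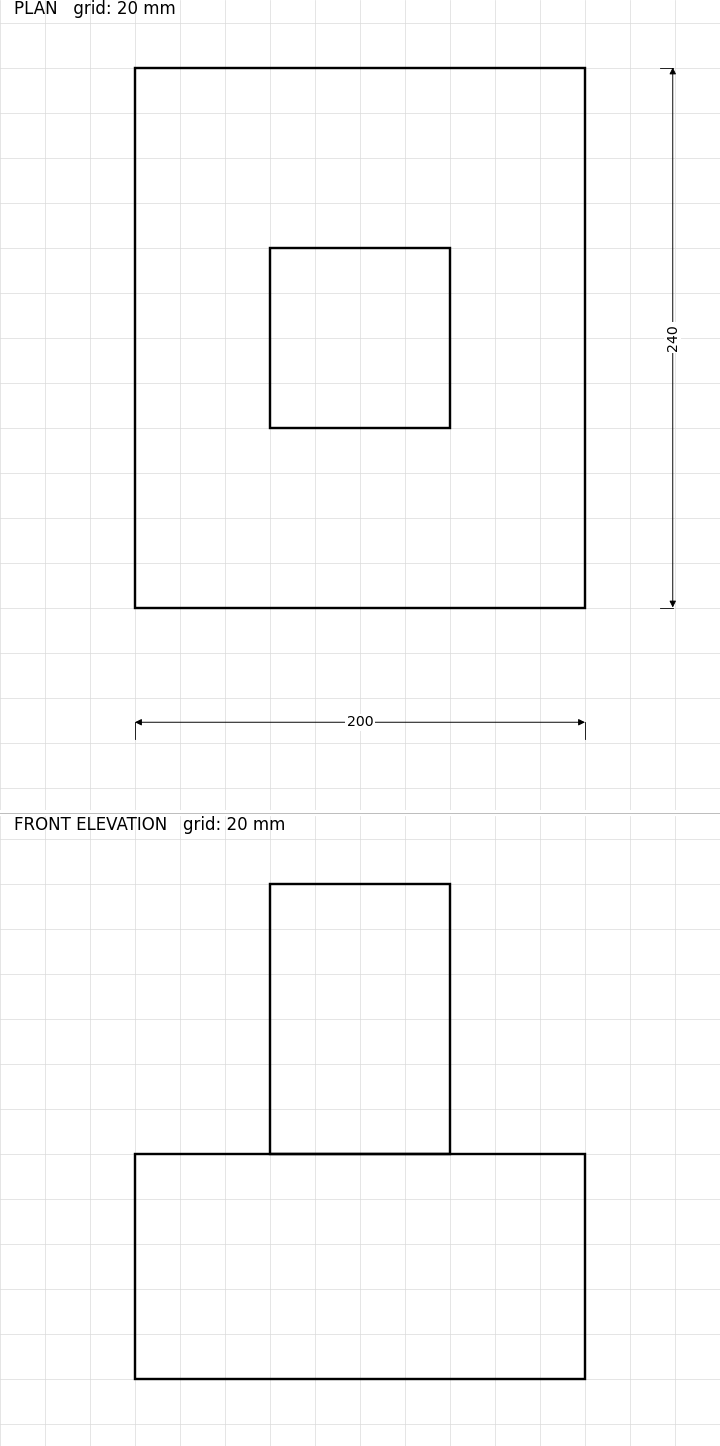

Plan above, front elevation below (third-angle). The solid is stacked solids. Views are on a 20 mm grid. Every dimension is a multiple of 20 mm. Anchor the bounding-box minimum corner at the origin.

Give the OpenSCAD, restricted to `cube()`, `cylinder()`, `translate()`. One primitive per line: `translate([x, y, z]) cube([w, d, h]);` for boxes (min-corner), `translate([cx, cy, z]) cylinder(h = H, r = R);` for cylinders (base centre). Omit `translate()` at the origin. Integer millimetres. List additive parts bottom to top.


cube([200, 240, 100]);
translate([60, 80, 100]) cube([80, 80, 120]);
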